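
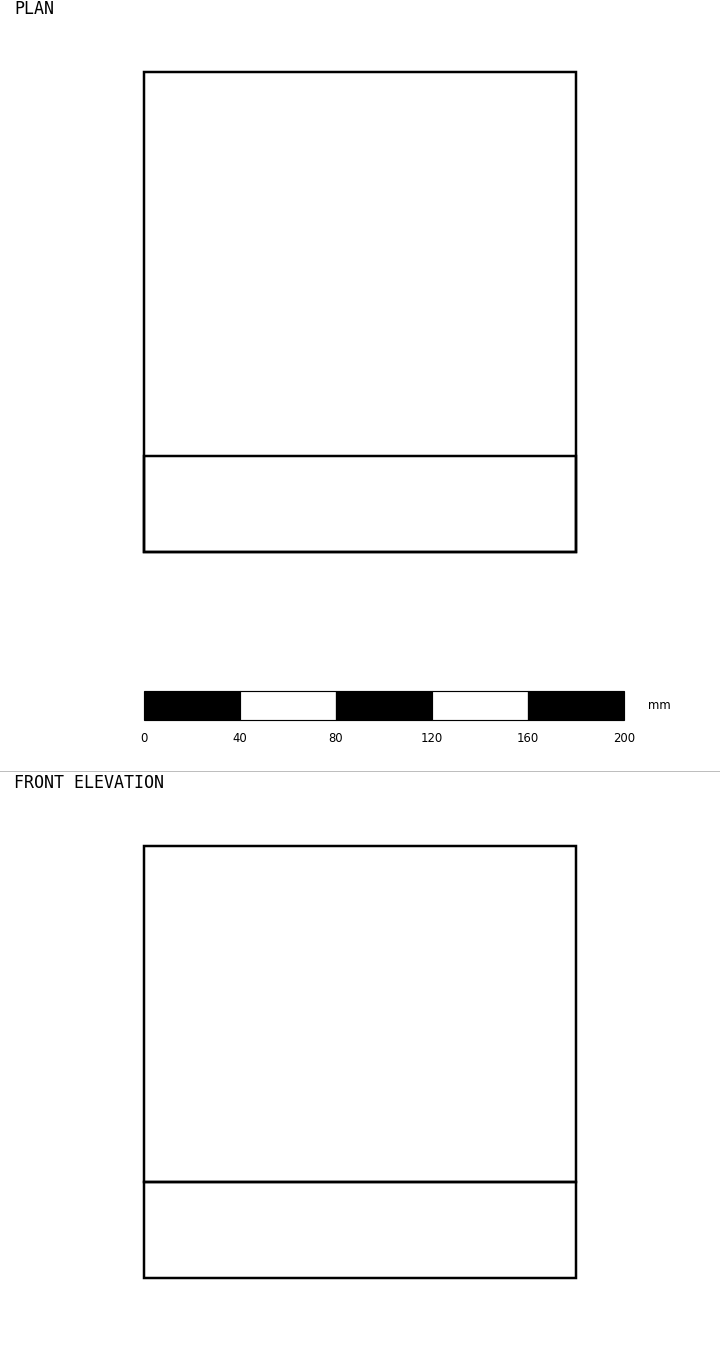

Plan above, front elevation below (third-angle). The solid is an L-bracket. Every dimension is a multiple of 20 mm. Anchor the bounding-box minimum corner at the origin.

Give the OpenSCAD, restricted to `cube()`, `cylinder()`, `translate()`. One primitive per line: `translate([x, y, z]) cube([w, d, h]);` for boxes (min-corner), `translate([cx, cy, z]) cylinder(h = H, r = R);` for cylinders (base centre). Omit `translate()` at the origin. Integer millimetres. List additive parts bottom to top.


cube([180, 200, 40]);
translate([0, 0, 40]) cube([180, 40, 140]);


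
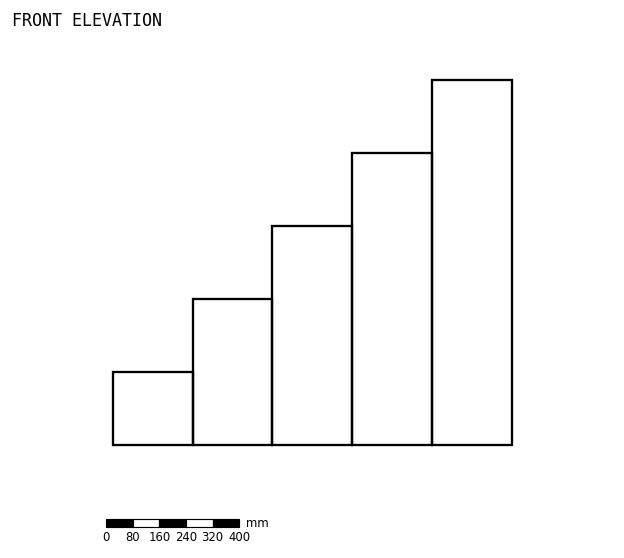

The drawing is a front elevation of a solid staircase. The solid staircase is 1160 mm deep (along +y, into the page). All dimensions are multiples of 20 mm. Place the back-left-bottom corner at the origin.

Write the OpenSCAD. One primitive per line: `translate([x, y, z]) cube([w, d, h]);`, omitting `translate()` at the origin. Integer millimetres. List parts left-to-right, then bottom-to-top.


cube([240, 1160, 220]);
translate([240, 0, 0]) cube([240, 1160, 440]);
translate([480, 0, 0]) cube([240, 1160, 660]);
translate([720, 0, 0]) cube([240, 1160, 880]);
translate([960, 0, 0]) cube([240, 1160, 1100]);


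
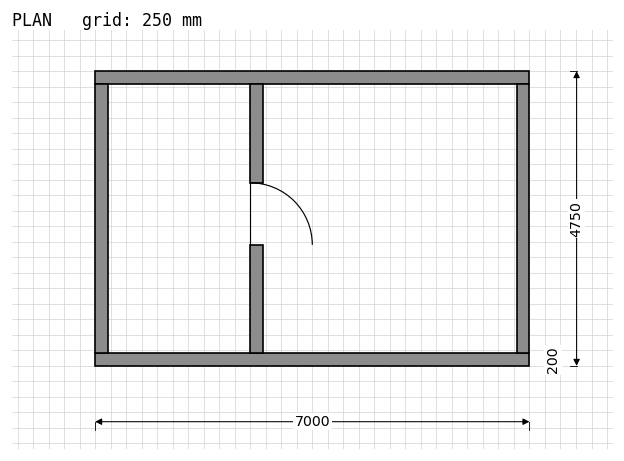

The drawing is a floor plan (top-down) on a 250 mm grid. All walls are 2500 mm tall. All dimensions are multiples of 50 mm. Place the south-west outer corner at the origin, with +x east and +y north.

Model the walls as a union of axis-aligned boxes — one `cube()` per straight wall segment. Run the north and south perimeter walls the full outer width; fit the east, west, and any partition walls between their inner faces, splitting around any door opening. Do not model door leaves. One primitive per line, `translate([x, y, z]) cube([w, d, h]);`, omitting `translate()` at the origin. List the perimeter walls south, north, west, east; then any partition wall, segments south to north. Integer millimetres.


cube([7000, 200, 2500]);
translate([0, 4550, 0]) cube([7000, 200, 2500]);
translate([0, 200, 0]) cube([200, 4350, 2500]);
translate([6800, 200, 0]) cube([200, 4350, 2500]);
translate([2500, 200, 0]) cube([200, 1750, 2500]);
translate([2500, 2950, 0]) cube([200, 1600, 2500]);


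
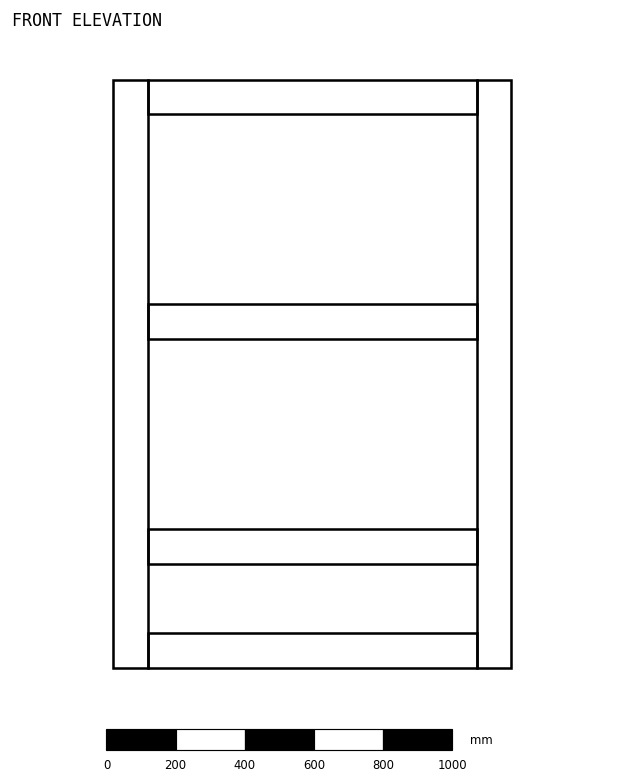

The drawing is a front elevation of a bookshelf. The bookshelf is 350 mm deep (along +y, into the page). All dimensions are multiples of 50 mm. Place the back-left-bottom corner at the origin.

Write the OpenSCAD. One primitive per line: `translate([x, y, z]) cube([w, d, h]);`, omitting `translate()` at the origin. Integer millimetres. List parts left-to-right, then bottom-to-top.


cube([100, 350, 1700]);
translate([100, 0, 0]) cube([950, 350, 100]);
translate([100, 0, 300]) cube([950, 350, 100]);
translate([100, 0, 950]) cube([950, 350, 100]);
translate([100, 0, 1600]) cube([950, 350, 100]);
translate([1050, 0, 0]) cube([100, 350, 1700]);


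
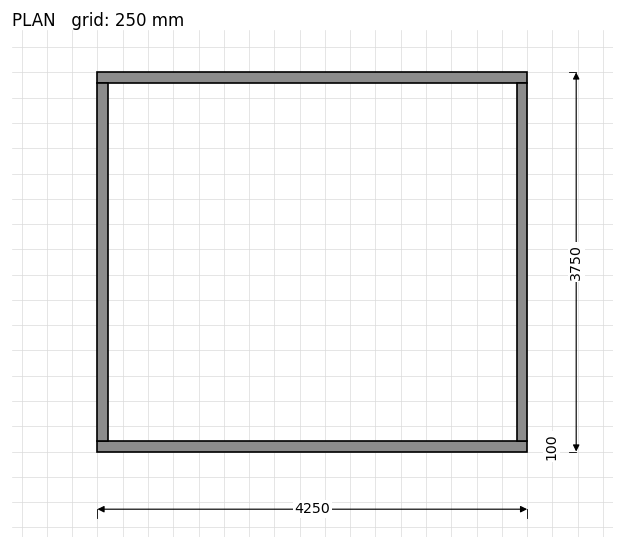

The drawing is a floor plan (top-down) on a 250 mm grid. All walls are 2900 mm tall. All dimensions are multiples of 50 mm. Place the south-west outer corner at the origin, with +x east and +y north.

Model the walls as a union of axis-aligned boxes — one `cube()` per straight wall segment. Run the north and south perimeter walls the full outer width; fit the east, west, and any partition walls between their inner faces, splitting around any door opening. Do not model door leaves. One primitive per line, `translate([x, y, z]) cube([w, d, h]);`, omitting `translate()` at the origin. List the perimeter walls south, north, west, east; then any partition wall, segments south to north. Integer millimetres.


cube([4250, 100, 2900]);
translate([0, 3650, 0]) cube([4250, 100, 2900]);
translate([0, 100, 0]) cube([100, 3550, 2900]);
translate([4150, 100, 0]) cube([100, 3550, 2900]);


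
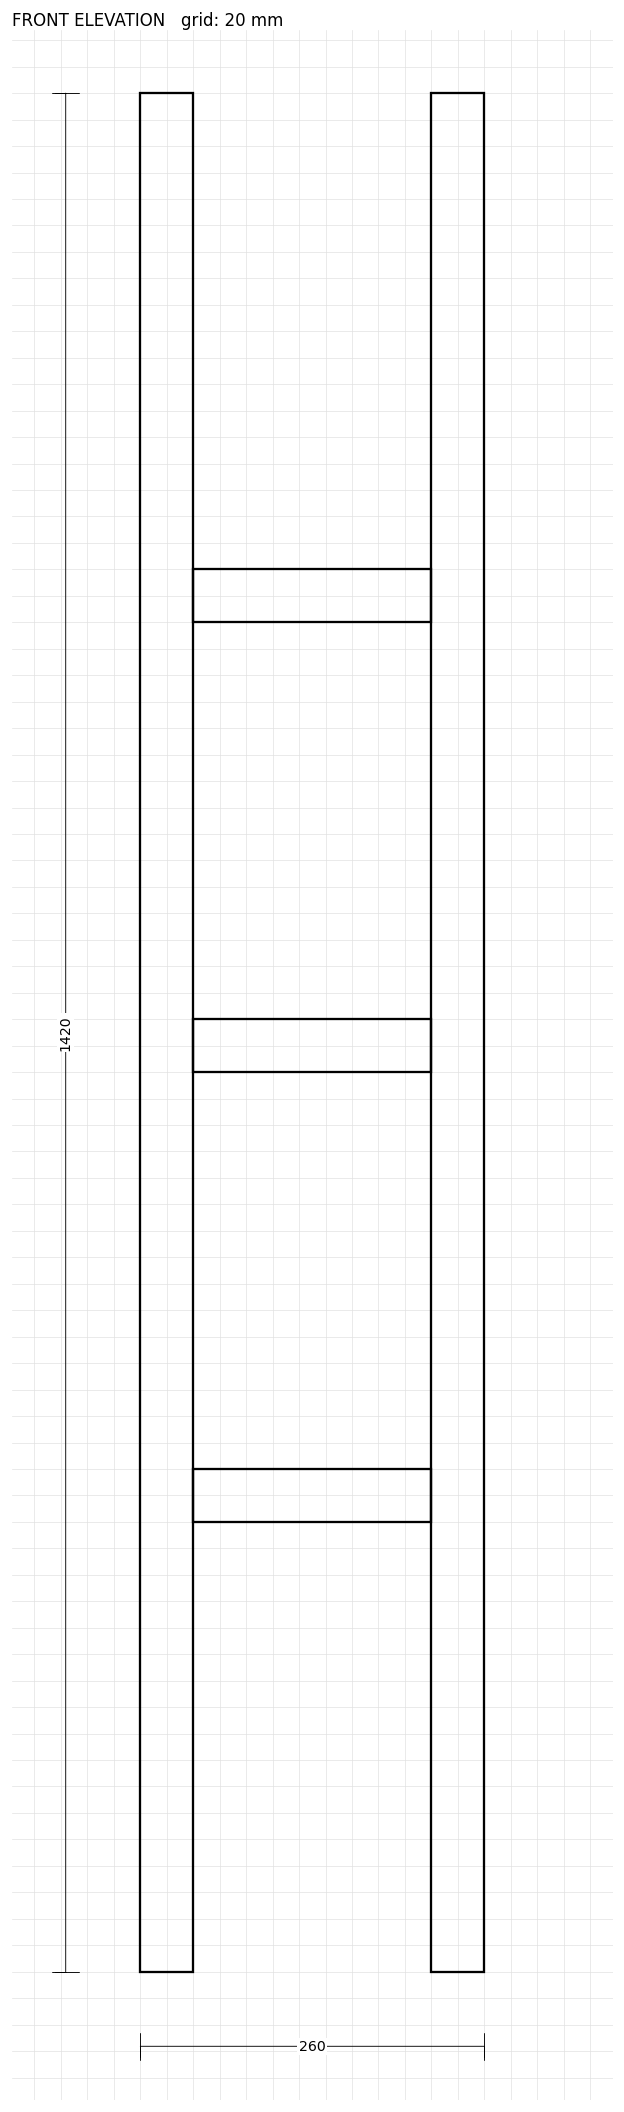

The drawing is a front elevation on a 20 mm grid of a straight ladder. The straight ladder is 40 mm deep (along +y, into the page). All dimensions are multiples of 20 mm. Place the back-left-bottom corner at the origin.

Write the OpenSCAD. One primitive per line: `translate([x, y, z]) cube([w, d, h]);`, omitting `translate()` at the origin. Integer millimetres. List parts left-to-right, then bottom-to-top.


cube([40, 40, 1420]);
translate([40, 0, 340]) cube([180, 40, 40]);
translate([40, 0, 680]) cube([180, 40, 40]);
translate([40, 0, 1020]) cube([180, 40, 40]);
translate([220, 0, 0]) cube([40, 40, 1420]);


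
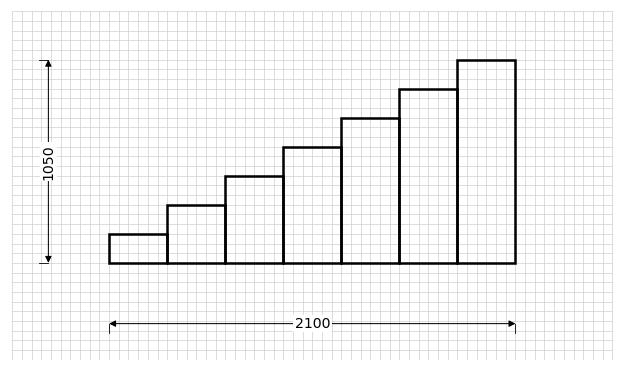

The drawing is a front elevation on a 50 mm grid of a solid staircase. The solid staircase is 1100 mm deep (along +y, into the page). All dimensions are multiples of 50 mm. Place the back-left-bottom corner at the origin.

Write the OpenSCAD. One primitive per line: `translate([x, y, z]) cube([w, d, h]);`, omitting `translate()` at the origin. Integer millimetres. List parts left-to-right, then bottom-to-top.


cube([300, 1100, 150]);
translate([300, 0, 0]) cube([300, 1100, 300]);
translate([600, 0, 0]) cube([300, 1100, 450]);
translate([900, 0, 0]) cube([300, 1100, 600]);
translate([1200, 0, 0]) cube([300, 1100, 750]);
translate([1500, 0, 0]) cube([300, 1100, 900]);
translate([1800, 0, 0]) cube([300, 1100, 1050]);


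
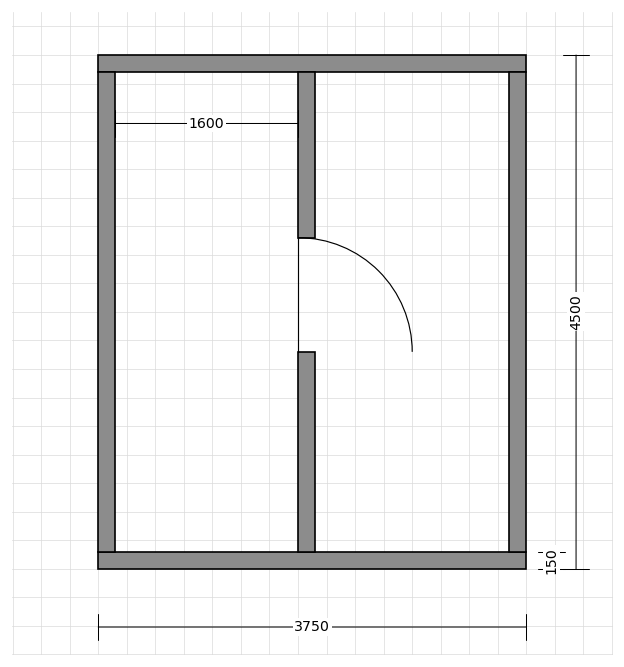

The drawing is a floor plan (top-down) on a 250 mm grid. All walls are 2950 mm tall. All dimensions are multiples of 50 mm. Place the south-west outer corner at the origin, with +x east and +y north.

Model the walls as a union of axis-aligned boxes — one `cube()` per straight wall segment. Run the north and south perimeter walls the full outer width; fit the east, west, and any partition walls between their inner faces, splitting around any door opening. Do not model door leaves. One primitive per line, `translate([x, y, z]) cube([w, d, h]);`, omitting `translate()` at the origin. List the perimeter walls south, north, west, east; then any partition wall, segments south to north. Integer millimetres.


cube([3750, 150, 2950]);
translate([0, 4350, 0]) cube([3750, 150, 2950]);
translate([0, 150, 0]) cube([150, 4200, 2950]);
translate([3600, 150, 0]) cube([150, 4200, 2950]);
translate([1750, 150, 0]) cube([150, 1750, 2950]);
translate([1750, 2900, 0]) cube([150, 1450, 2950]);


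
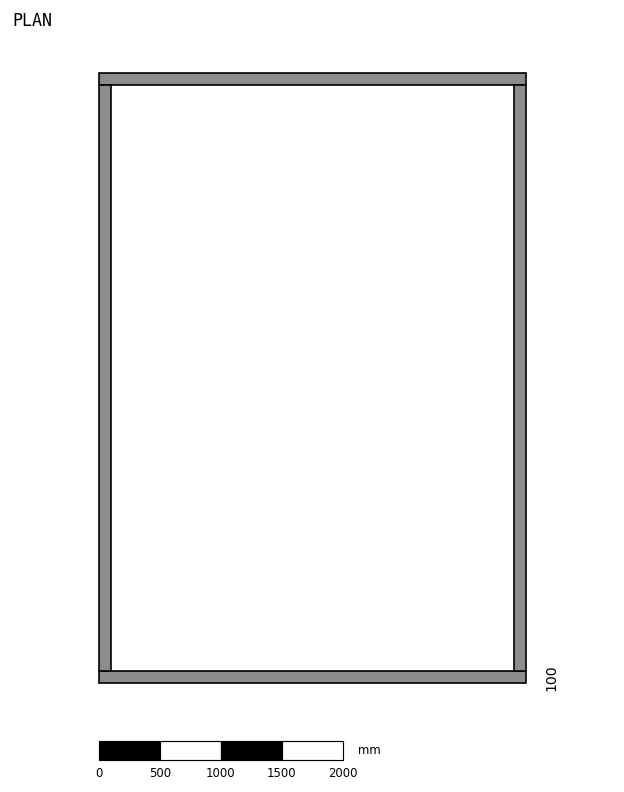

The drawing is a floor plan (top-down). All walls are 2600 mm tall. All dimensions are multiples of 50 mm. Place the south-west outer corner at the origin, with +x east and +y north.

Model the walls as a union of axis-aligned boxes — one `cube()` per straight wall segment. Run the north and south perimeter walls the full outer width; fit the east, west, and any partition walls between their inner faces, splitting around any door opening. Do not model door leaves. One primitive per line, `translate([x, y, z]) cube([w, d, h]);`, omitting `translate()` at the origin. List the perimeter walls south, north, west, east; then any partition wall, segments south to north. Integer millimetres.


cube([3500, 100, 2600]);
translate([0, 4900, 0]) cube([3500, 100, 2600]);
translate([0, 100, 0]) cube([100, 4800, 2600]);
translate([3400, 100, 0]) cube([100, 4800, 2600]);


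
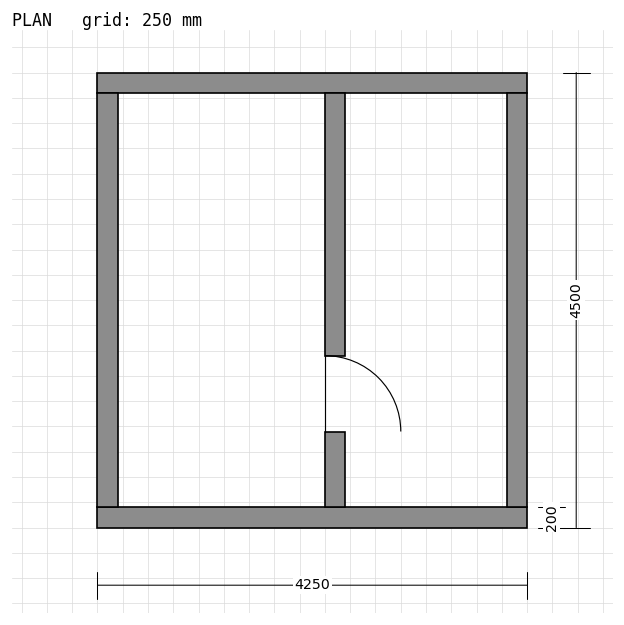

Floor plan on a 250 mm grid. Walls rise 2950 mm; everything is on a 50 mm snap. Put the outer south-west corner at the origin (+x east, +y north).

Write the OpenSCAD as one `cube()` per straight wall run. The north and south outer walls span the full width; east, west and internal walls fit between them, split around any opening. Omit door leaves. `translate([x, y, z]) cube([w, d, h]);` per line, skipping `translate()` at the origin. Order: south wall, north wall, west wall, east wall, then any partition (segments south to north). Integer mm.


cube([4250, 200, 2950]);
translate([0, 4300, 0]) cube([4250, 200, 2950]);
translate([0, 200, 0]) cube([200, 4100, 2950]);
translate([4050, 200, 0]) cube([200, 4100, 2950]);
translate([2250, 200, 0]) cube([200, 750, 2950]);
translate([2250, 1700, 0]) cube([200, 2600, 2950]);


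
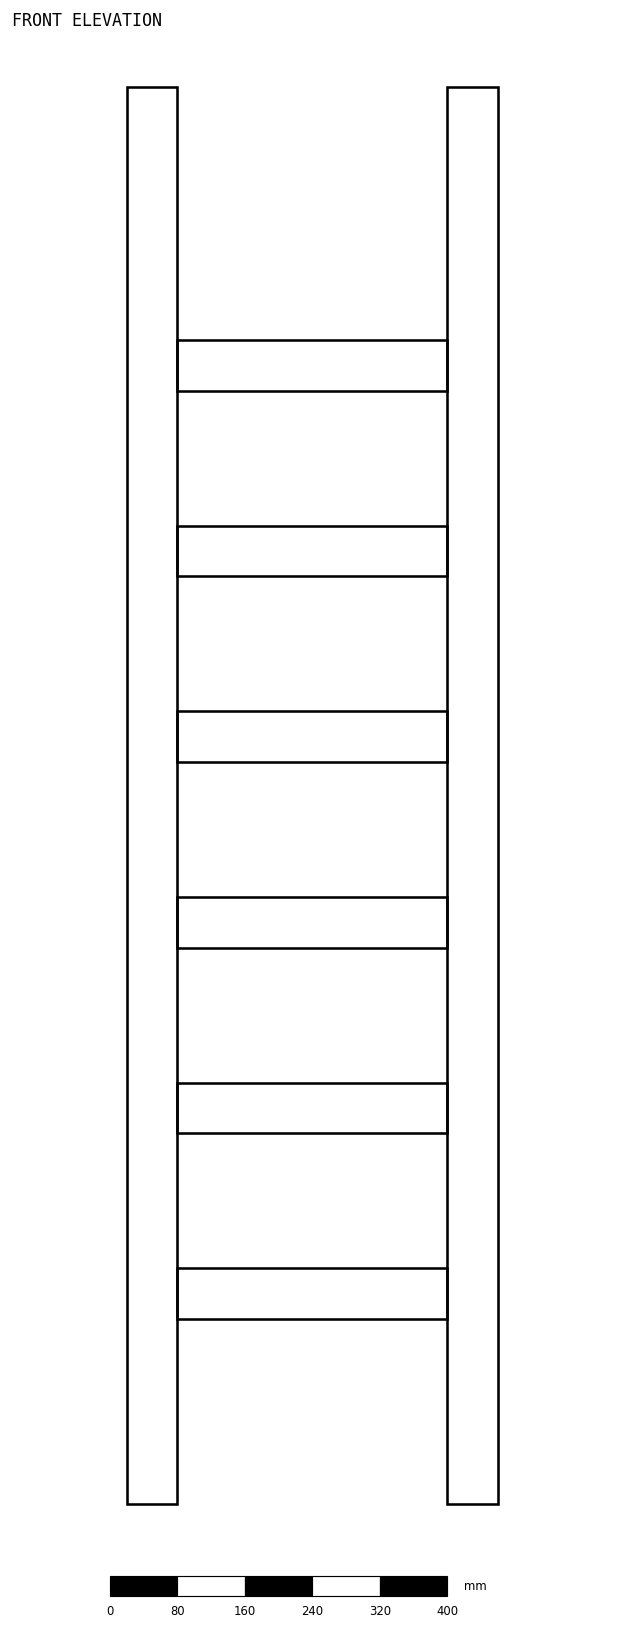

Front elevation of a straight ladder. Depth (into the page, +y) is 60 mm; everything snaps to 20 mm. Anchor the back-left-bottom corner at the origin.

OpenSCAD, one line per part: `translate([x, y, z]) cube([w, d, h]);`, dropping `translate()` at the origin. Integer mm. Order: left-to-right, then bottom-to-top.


cube([60, 60, 1680]);
translate([60, 0, 220]) cube([320, 60, 60]);
translate([60, 0, 440]) cube([320, 60, 60]);
translate([60, 0, 660]) cube([320, 60, 60]);
translate([60, 0, 880]) cube([320, 60, 60]);
translate([60, 0, 1100]) cube([320, 60, 60]);
translate([60, 0, 1320]) cube([320, 60, 60]);
translate([380, 0, 0]) cube([60, 60, 1680]);


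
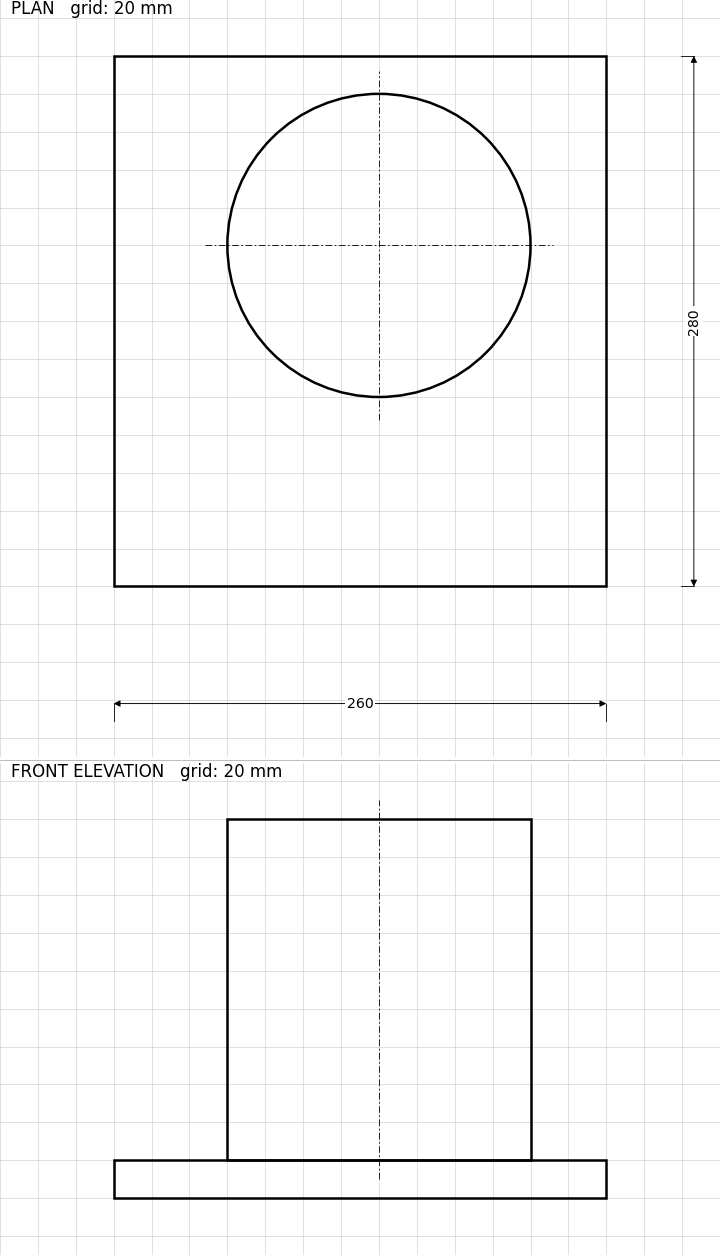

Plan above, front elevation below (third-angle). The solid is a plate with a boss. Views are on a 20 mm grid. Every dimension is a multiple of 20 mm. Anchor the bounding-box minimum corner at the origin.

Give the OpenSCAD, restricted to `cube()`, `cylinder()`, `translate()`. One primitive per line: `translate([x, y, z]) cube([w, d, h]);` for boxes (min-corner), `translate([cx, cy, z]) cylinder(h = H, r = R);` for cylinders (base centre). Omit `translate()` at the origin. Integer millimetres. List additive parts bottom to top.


cube([260, 280, 20]);
translate([140, 180, 20]) cylinder(h = 180, r = 80);


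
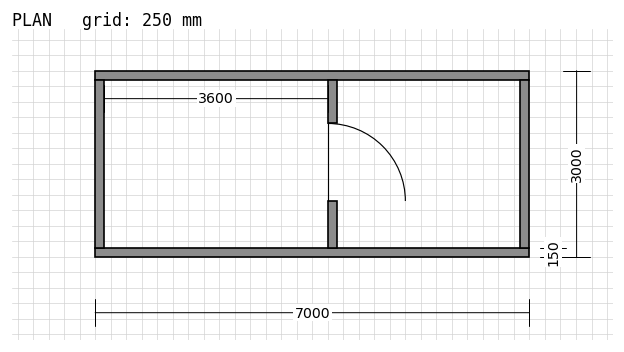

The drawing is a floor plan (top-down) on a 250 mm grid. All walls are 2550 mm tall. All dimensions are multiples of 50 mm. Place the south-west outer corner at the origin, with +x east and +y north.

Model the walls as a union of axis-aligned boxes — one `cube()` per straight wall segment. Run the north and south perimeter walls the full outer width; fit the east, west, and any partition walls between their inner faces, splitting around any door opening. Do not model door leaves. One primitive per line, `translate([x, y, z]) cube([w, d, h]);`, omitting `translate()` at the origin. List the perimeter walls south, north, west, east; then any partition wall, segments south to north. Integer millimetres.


cube([7000, 150, 2550]);
translate([0, 2850, 0]) cube([7000, 150, 2550]);
translate([0, 150, 0]) cube([150, 2700, 2550]);
translate([6850, 150, 0]) cube([150, 2700, 2550]);
translate([3750, 150, 0]) cube([150, 750, 2550]);
translate([3750, 2150, 0]) cube([150, 700, 2550]);


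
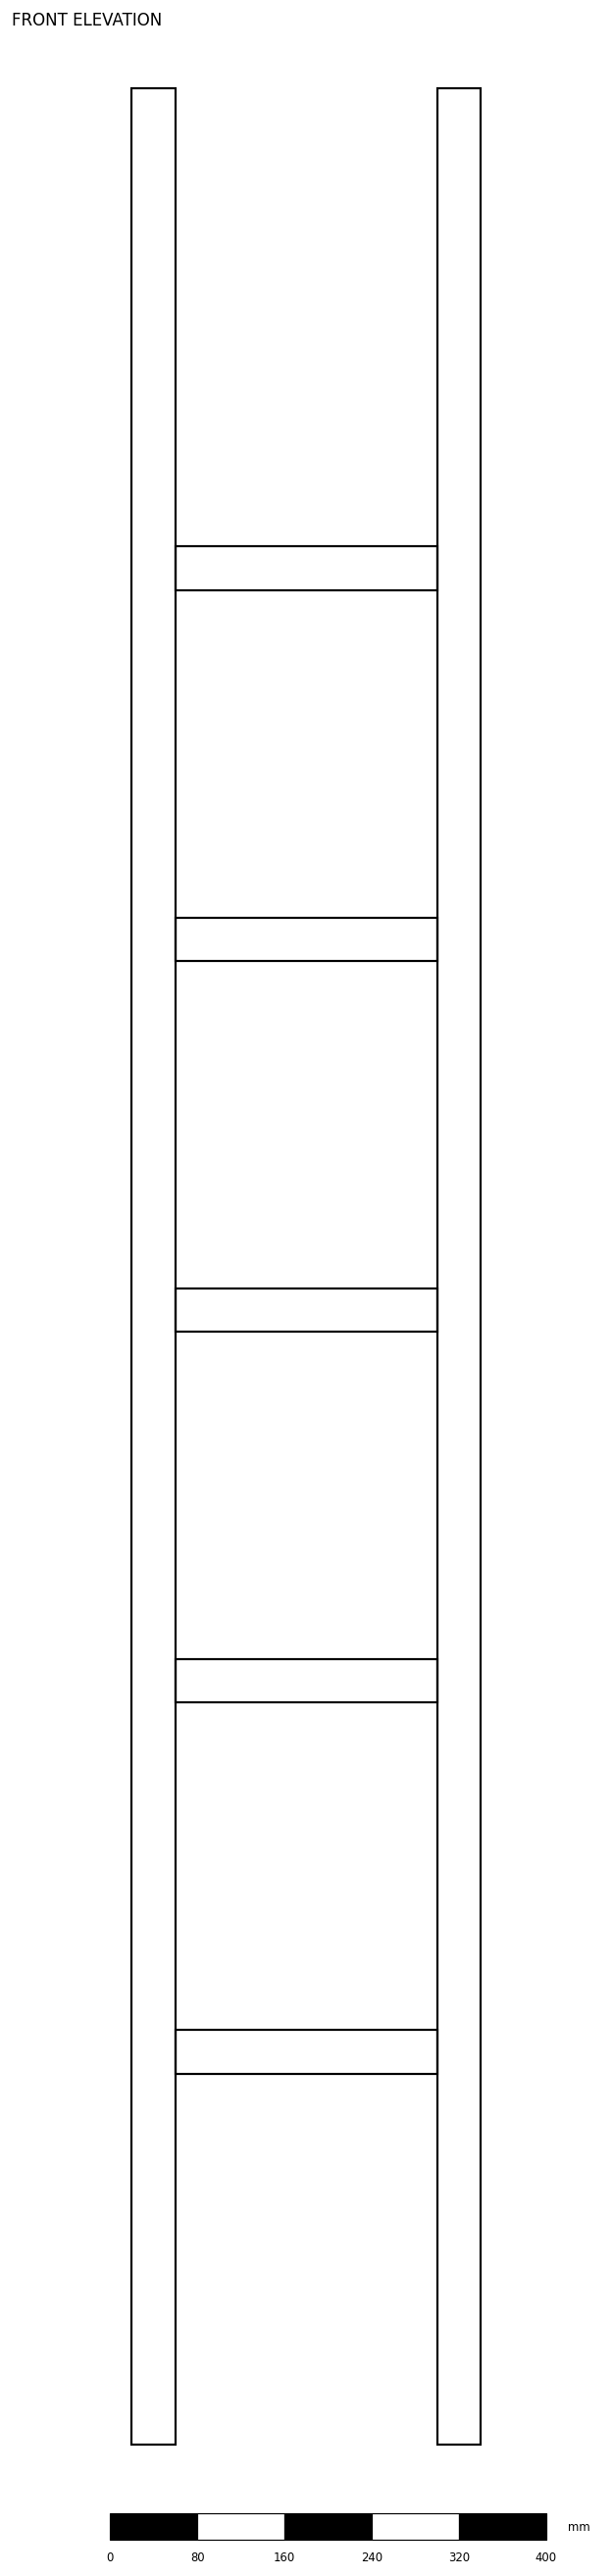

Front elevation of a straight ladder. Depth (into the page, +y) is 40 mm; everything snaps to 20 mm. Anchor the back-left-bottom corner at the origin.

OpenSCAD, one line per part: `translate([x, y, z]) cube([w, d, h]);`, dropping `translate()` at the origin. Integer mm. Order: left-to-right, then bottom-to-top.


cube([40, 40, 2160]);
translate([40, 0, 340]) cube([240, 40, 40]);
translate([40, 0, 680]) cube([240, 40, 40]);
translate([40, 0, 1020]) cube([240, 40, 40]);
translate([40, 0, 1360]) cube([240, 40, 40]);
translate([40, 0, 1700]) cube([240, 40, 40]);
translate([280, 0, 0]) cube([40, 40, 2160]);


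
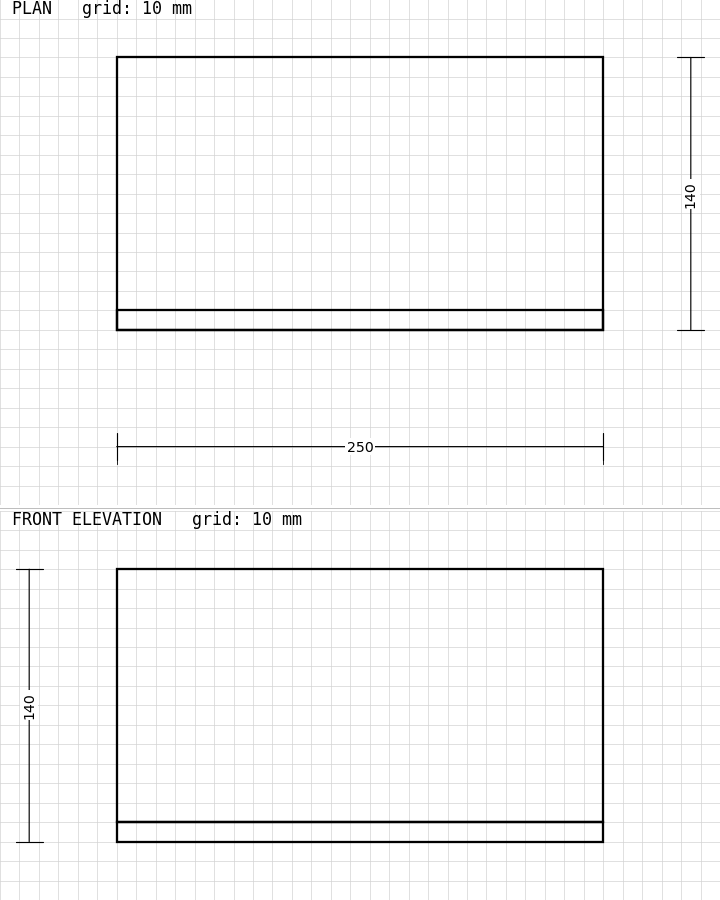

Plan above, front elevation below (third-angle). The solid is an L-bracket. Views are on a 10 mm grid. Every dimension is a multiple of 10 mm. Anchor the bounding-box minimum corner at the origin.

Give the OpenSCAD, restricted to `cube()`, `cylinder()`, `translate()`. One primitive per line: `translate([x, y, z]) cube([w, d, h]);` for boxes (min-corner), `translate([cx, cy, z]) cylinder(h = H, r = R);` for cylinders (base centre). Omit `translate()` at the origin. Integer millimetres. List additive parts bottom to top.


cube([250, 140, 10]);
translate([0, 0, 10]) cube([250, 10, 130]);


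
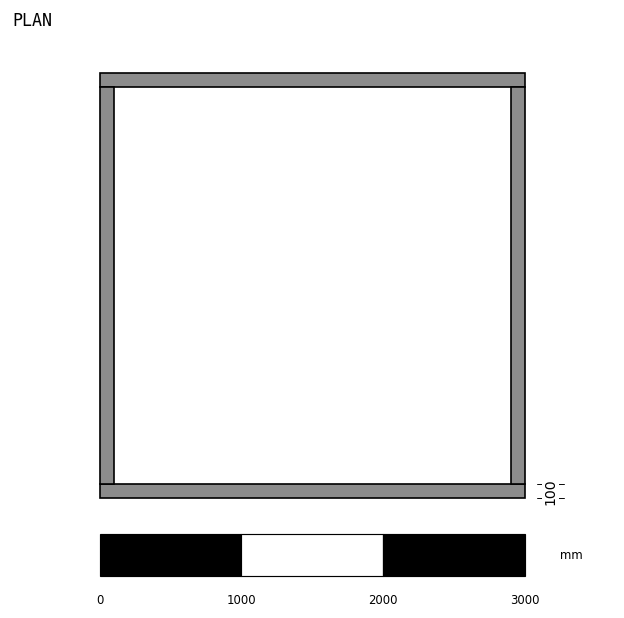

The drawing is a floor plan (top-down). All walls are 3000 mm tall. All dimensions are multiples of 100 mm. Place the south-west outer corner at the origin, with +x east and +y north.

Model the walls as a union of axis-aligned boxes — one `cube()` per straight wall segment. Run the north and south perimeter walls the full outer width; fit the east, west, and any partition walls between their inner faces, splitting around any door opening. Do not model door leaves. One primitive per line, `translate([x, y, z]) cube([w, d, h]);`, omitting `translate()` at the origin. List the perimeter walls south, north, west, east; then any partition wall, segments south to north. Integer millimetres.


cube([3000, 100, 3000]);
translate([0, 2900, 0]) cube([3000, 100, 3000]);
translate([0, 100, 0]) cube([100, 2800, 3000]);
translate([2900, 100, 0]) cube([100, 2800, 3000]);


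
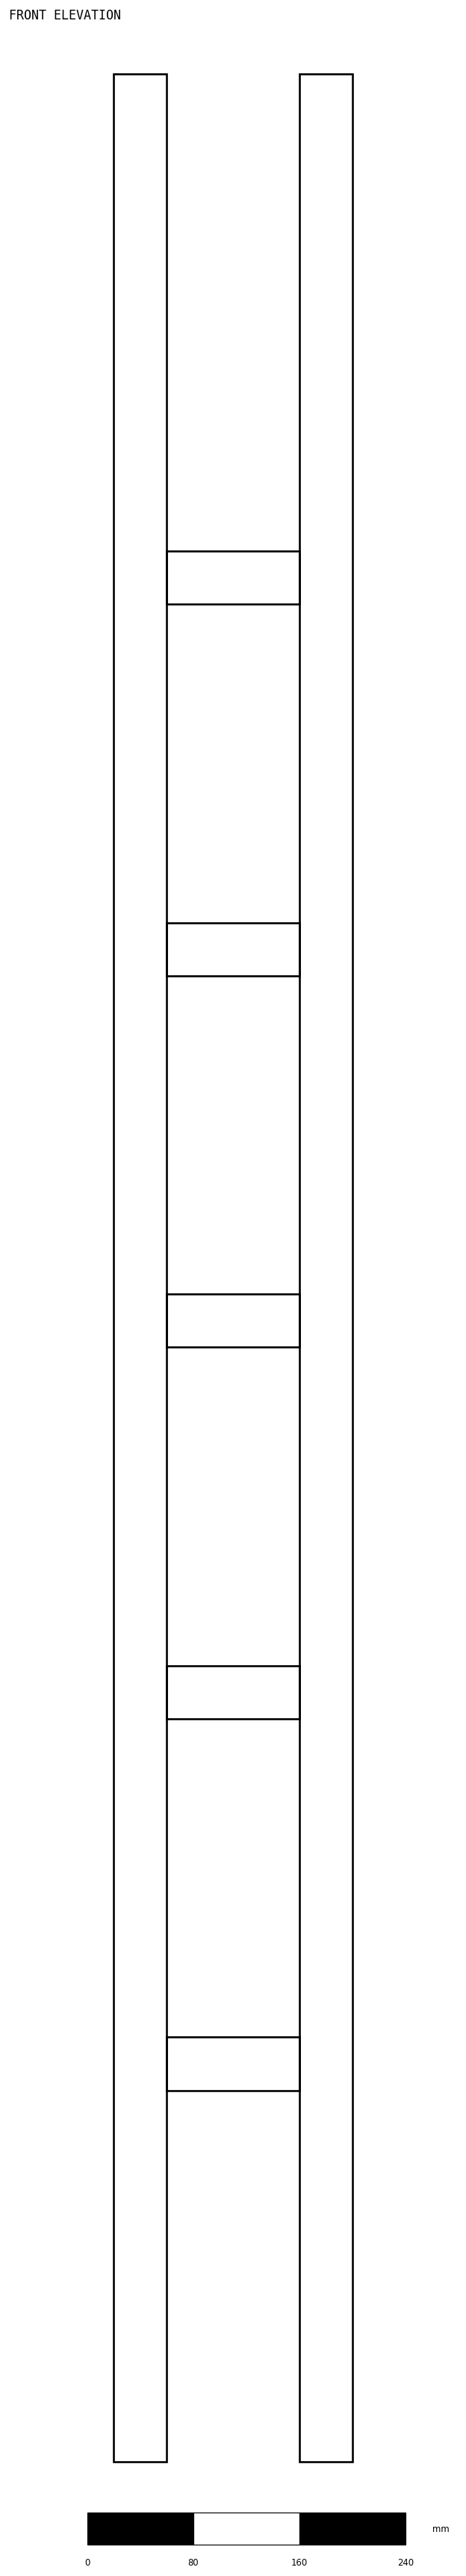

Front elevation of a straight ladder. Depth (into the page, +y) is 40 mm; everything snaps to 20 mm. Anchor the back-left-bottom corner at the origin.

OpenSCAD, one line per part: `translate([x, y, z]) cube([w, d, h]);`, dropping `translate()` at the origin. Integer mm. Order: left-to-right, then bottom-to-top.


cube([40, 40, 1800]);
translate([40, 0, 280]) cube([100, 40, 40]);
translate([40, 0, 560]) cube([100, 40, 40]);
translate([40, 0, 840]) cube([100, 40, 40]);
translate([40, 0, 1120]) cube([100, 40, 40]);
translate([40, 0, 1400]) cube([100, 40, 40]);
translate([140, 0, 0]) cube([40, 40, 1800]);


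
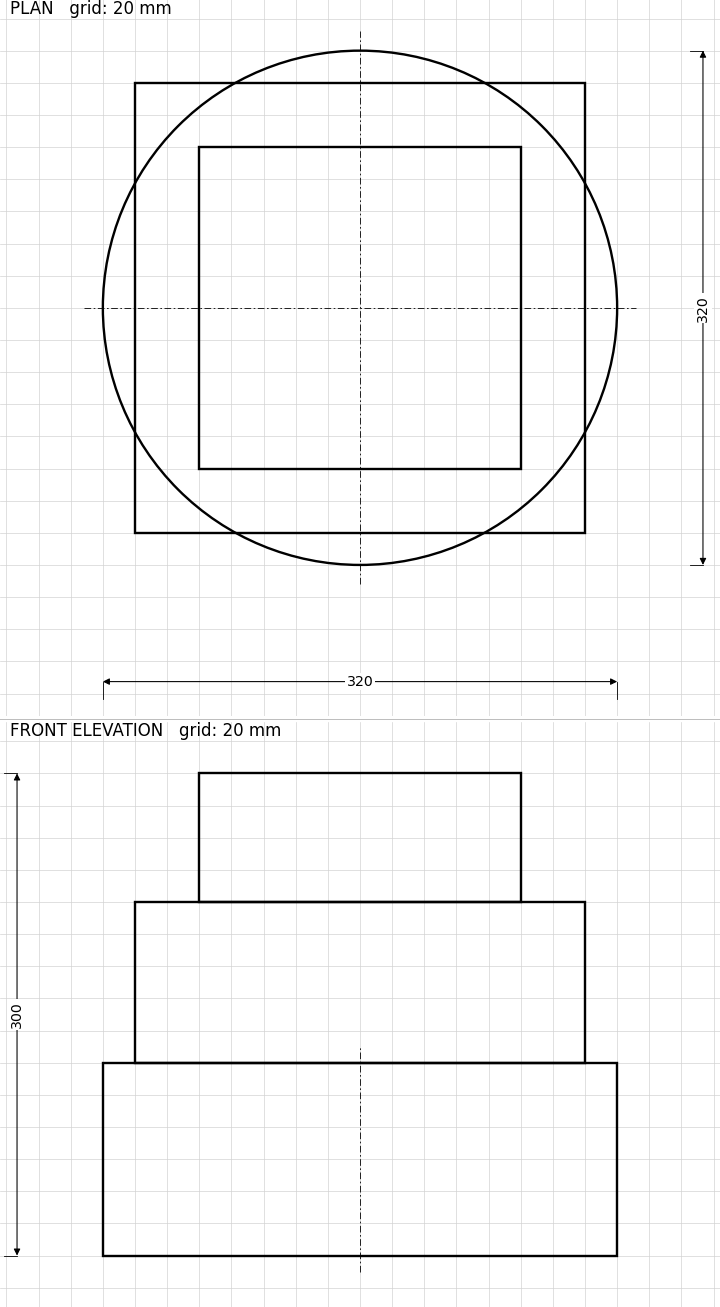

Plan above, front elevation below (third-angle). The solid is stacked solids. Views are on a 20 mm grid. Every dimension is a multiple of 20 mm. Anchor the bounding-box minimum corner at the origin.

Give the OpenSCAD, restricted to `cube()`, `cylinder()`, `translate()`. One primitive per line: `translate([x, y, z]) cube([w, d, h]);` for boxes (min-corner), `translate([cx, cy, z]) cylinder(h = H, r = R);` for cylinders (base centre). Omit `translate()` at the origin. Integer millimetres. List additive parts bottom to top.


translate([160, 160, 0]) cylinder(h = 120, r = 160);
translate([20, 20, 120]) cube([280, 280, 100]);
translate([60, 60, 220]) cube([200, 200, 80]);


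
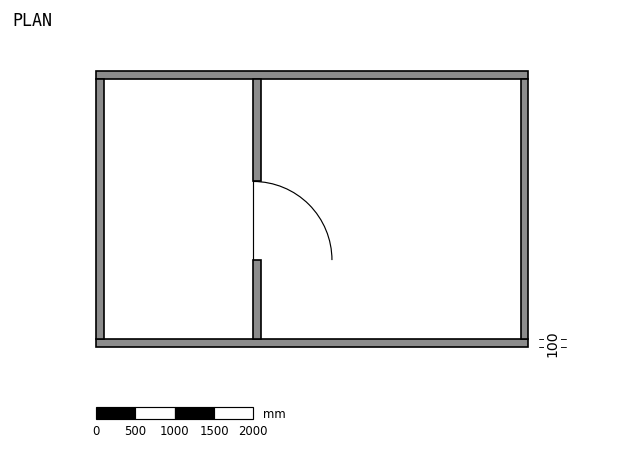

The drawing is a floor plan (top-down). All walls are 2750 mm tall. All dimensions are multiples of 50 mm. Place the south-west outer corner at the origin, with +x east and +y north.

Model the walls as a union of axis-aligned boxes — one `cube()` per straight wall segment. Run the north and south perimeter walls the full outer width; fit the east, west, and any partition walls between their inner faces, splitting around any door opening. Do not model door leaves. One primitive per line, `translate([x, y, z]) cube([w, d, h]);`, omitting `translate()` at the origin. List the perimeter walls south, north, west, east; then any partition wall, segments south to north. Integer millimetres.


cube([5500, 100, 2750]);
translate([0, 3400, 0]) cube([5500, 100, 2750]);
translate([0, 100, 0]) cube([100, 3300, 2750]);
translate([5400, 100, 0]) cube([100, 3300, 2750]);
translate([2000, 100, 0]) cube([100, 1000, 2750]);
translate([2000, 2100, 0]) cube([100, 1300, 2750]);


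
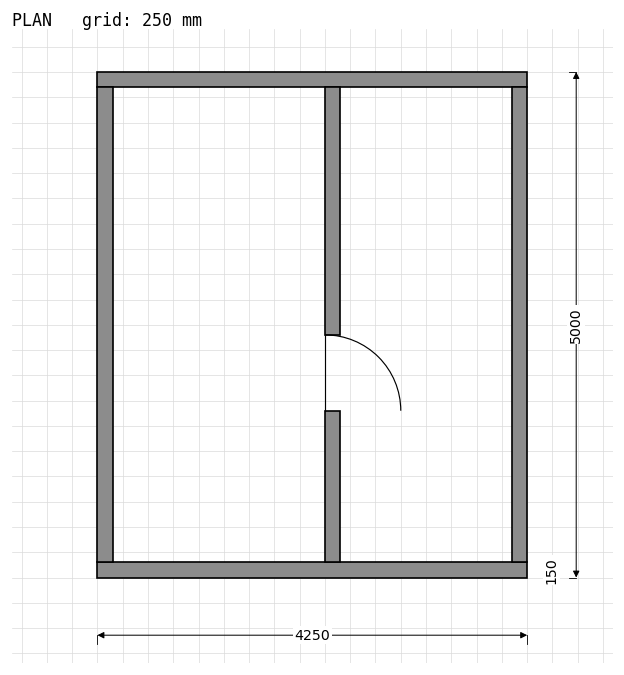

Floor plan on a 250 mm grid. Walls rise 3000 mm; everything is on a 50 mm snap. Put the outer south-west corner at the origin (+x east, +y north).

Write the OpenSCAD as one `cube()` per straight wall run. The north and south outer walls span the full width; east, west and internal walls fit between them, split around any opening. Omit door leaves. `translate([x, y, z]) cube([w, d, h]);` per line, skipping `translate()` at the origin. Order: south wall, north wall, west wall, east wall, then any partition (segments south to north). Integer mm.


cube([4250, 150, 3000]);
translate([0, 4850, 0]) cube([4250, 150, 3000]);
translate([0, 150, 0]) cube([150, 4700, 3000]);
translate([4100, 150, 0]) cube([150, 4700, 3000]);
translate([2250, 150, 0]) cube([150, 1500, 3000]);
translate([2250, 2400, 0]) cube([150, 2450, 3000]);


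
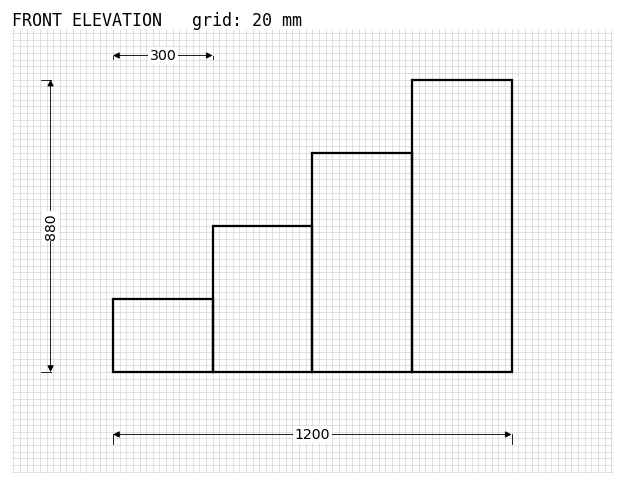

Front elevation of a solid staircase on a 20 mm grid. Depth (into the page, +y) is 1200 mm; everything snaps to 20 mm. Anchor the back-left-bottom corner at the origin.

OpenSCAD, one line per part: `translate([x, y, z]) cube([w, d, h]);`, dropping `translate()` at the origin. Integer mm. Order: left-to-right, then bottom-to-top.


cube([300, 1200, 220]);
translate([300, 0, 0]) cube([300, 1200, 440]);
translate([600, 0, 0]) cube([300, 1200, 660]);
translate([900, 0, 0]) cube([300, 1200, 880]);


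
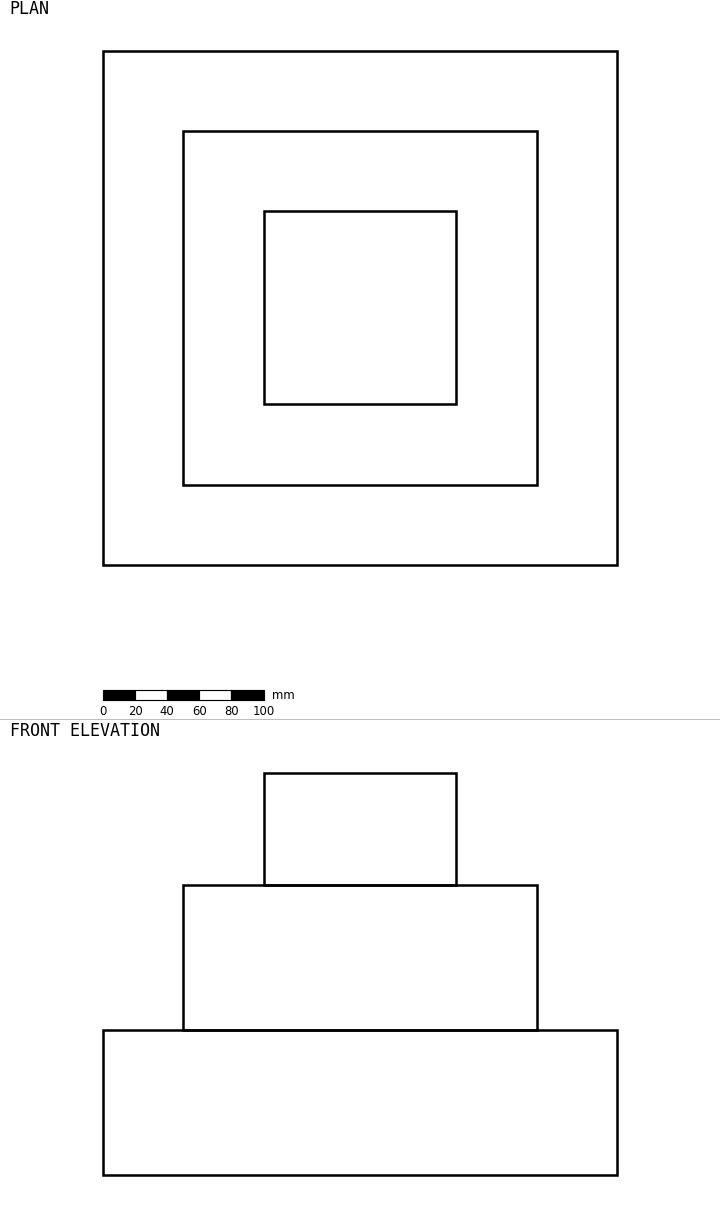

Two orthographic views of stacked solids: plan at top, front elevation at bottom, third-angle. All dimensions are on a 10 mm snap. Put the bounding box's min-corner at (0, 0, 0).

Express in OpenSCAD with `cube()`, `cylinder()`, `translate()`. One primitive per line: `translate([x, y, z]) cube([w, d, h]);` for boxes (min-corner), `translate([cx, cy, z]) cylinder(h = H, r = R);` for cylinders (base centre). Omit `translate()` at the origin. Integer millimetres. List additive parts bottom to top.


cube([320, 320, 90]);
translate([50, 50, 90]) cube([220, 220, 90]);
translate([100, 100, 180]) cube([120, 120, 70]);


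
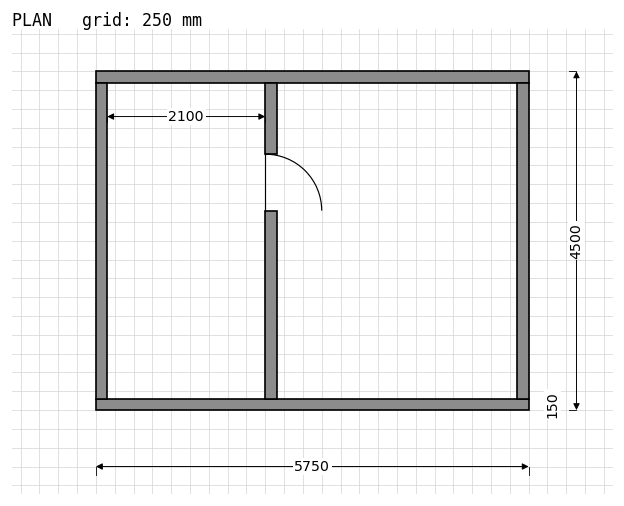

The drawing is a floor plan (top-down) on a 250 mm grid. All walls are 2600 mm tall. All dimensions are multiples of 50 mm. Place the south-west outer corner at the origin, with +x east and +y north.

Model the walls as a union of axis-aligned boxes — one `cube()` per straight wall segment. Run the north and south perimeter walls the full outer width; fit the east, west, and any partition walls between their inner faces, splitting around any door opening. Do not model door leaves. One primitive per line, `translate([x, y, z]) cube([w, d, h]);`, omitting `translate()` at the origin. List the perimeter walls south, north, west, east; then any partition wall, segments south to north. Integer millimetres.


cube([5750, 150, 2600]);
translate([0, 4350, 0]) cube([5750, 150, 2600]);
translate([0, 150, 0]) cube([150, 4200, 2600]);
translate([5600, 150, 0]) cube([150, 4200, 2600]);
translate([2250, 150, 0]) cube([150, 2500, 2600]);
translate([2250, 3400, 0]) cube([150, 950, 2600]);


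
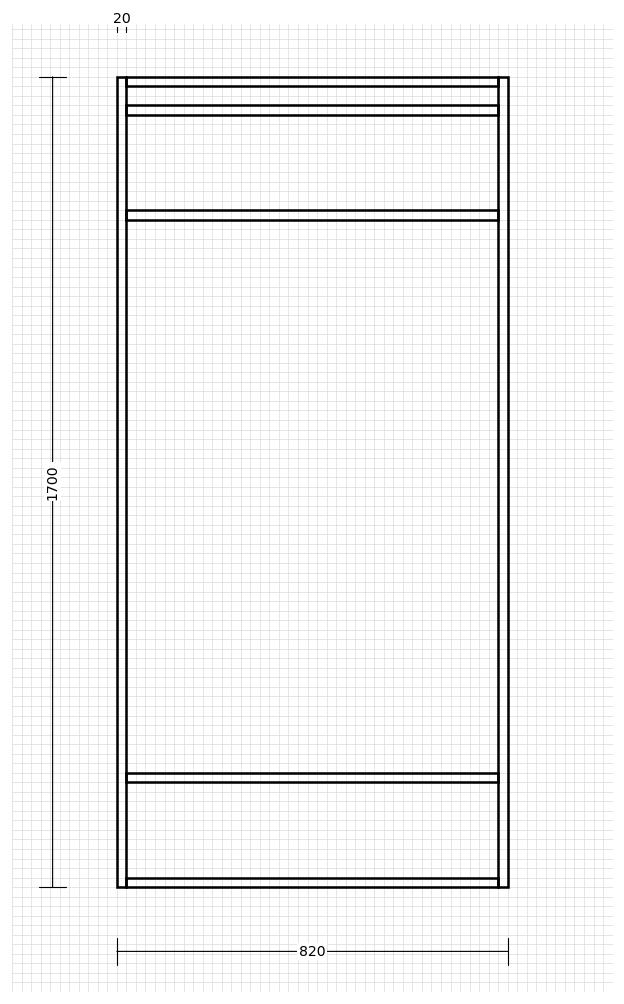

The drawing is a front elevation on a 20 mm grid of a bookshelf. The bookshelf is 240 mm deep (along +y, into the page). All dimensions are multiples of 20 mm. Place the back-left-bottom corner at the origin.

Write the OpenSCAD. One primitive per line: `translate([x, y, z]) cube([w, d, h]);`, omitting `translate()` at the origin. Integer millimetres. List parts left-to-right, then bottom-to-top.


cube([20, 240, 1700]);
translate([20, 0, 0]) cube([780, 240, 20]);
translate([20, 0, 220]) cube([780, 240, 20]);
translate([20, 0, 1400]) cube([780, 240, 20]);
translate([20, 0, 1620]) cube([780, 240, 20]);
translate([20, 0, 1680]) cube([780, 240, 20]);
translate([800, 0, 0]) cube([20, 240, 1700]);


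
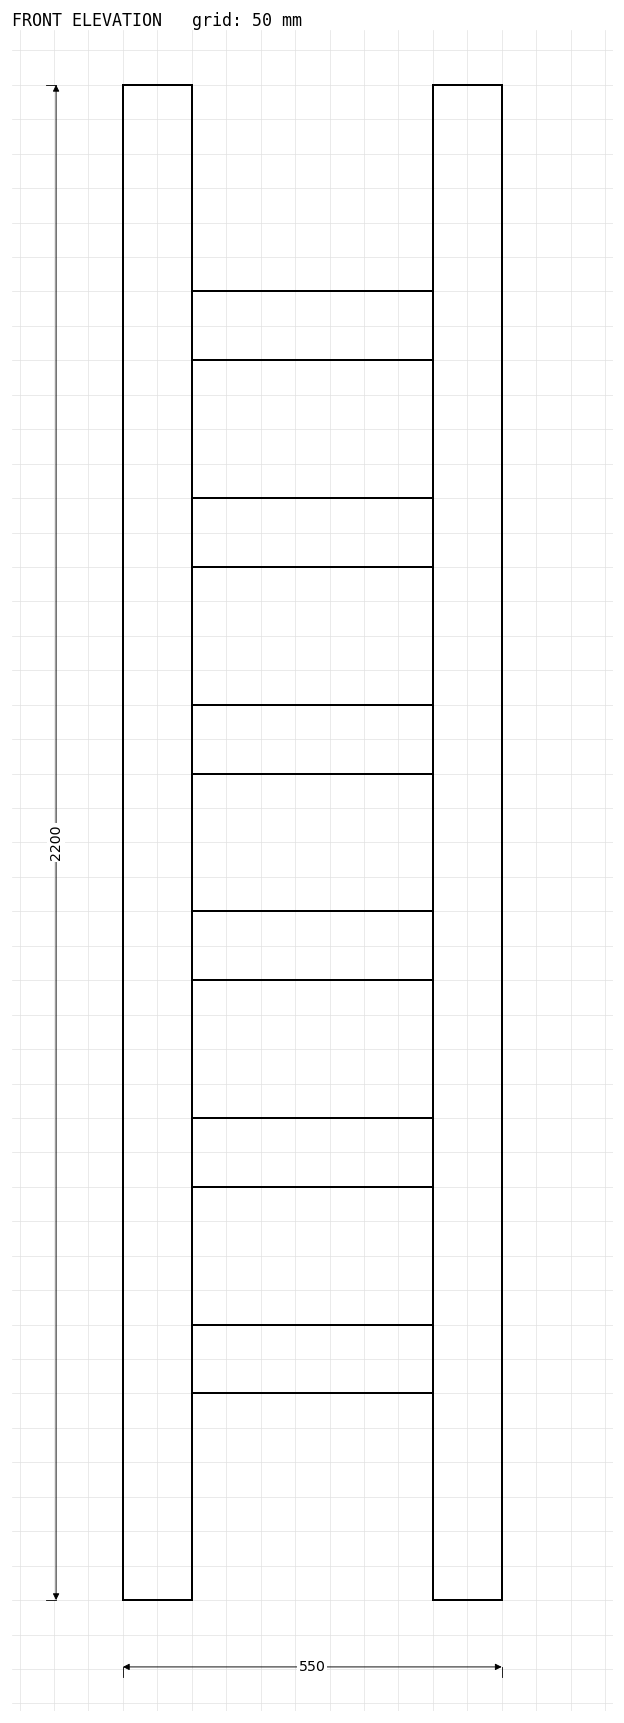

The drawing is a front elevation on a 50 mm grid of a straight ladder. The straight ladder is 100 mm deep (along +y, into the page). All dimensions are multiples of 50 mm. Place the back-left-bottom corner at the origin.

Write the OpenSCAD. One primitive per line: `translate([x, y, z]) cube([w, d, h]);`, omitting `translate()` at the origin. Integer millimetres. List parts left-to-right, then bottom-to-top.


cube([100, 100, 2200]);
translate([100, 0, 300]) cube([350, 100, 100]);
translate([100, 0, 600]) cube([350, 100, 100]);
translate([100, 0, 900]) cube([350, 100, 100]);
translate([100, 0, 1200]) cube([350, 100, 100]);
translate([100, 0, 1500]) cube([350, 100, 100]);
translate([100, 0, 1800]) cube([350, 100, 100]);
translate([450, 0, 0]) cube([100, 100, 2200]);


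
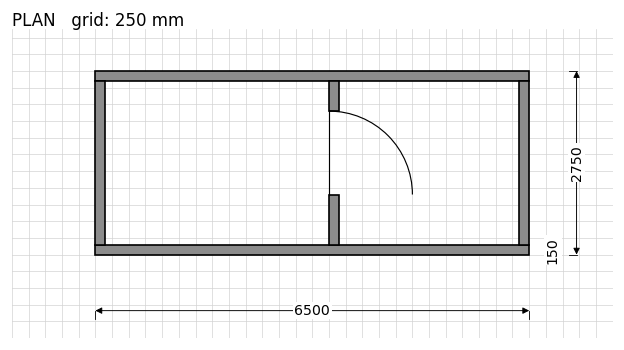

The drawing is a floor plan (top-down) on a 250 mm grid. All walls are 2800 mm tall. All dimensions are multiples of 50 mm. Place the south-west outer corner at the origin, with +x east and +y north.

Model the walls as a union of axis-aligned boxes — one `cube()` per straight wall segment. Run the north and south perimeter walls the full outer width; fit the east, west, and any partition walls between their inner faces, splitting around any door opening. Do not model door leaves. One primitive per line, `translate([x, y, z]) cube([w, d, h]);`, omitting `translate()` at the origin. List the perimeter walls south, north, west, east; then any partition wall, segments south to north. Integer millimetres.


cube([6500, 150, 2800]);
translate([0, 2600, 0]) cube([6500, 150, 2800]);
translate([0, 150, 0]) cube([150, 2450, 2800]);
translate([6350, 150, 0]) cube([150, 2450, 2800]);
translate([3500, 150, 0]) cube([150, 750, 2800]);
translate([3500, 2150, 0]) cube([150, 450, 2800]);


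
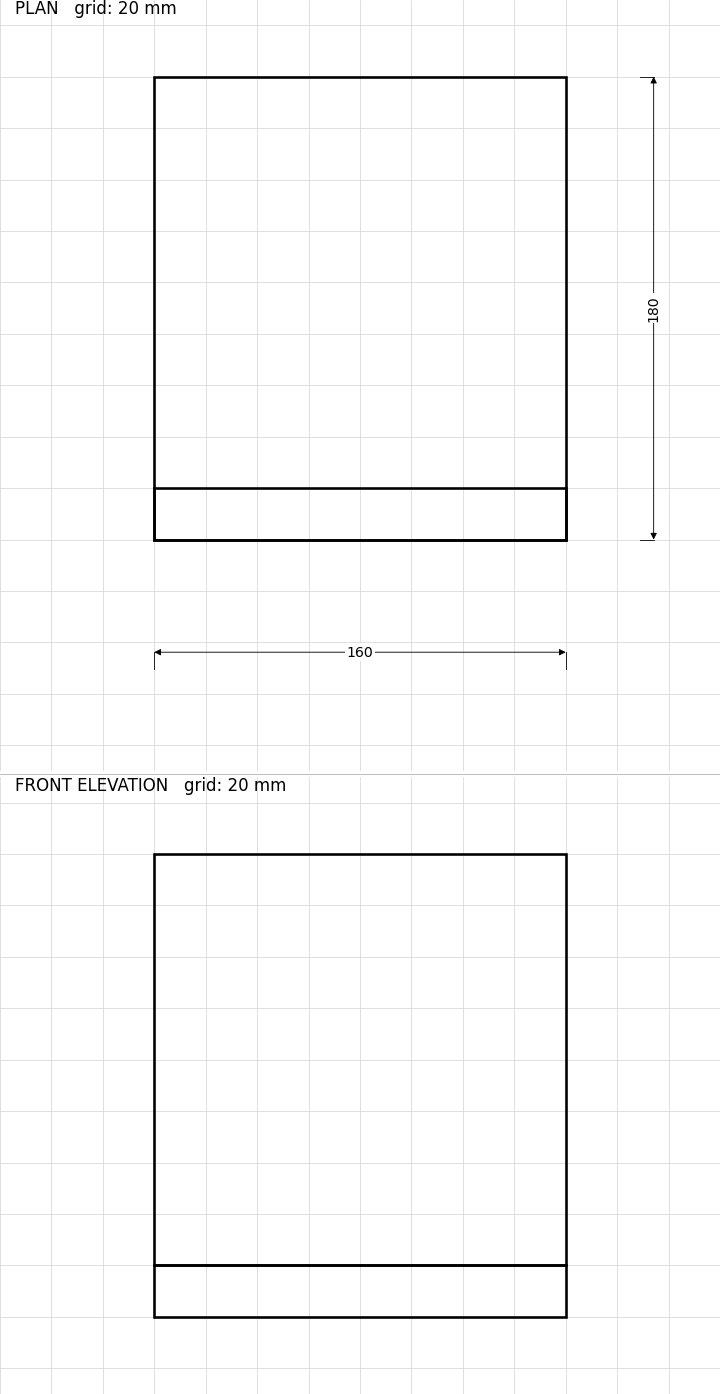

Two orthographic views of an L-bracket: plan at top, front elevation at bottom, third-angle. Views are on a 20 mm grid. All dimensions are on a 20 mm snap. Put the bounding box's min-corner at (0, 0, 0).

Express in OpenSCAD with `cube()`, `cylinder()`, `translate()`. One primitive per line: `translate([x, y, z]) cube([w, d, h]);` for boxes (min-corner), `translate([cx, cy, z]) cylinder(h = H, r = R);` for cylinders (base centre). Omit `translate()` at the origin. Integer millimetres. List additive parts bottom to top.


cube([160, 180, 20]);
translate([0, 0, 20]) cube([160, 20, 160]);


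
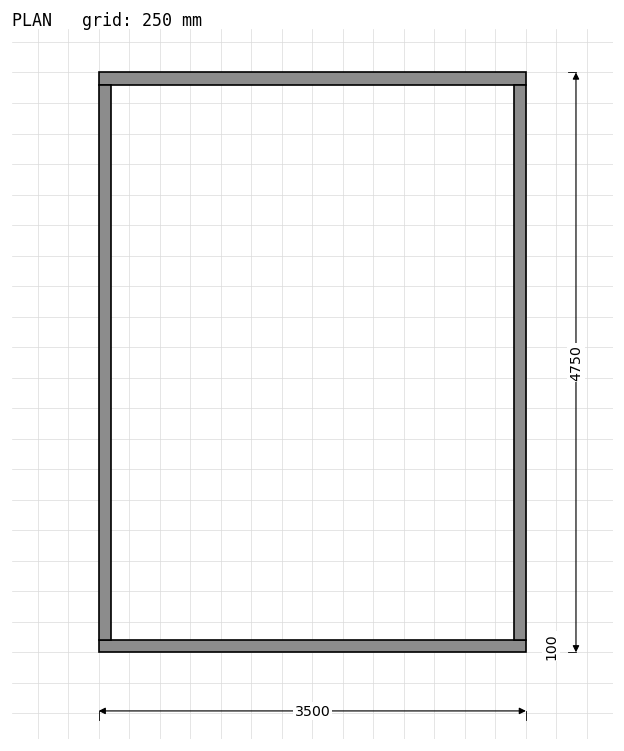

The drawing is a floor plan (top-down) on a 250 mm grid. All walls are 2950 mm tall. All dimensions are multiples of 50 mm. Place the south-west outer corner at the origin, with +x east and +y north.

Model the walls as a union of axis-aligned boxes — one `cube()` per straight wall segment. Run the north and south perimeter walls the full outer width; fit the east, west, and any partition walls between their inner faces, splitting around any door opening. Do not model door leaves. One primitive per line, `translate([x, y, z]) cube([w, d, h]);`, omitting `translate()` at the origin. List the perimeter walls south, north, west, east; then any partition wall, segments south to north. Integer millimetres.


cube([3500, 100, 2950]);
translate([0, 4650, 0]) cube([3500, 100, 2950]);
translate([0, 100, 0]) cube([100, 4550, 2950]);
translate([3400, 100, 0]) cube([100, 4550, 2950]);


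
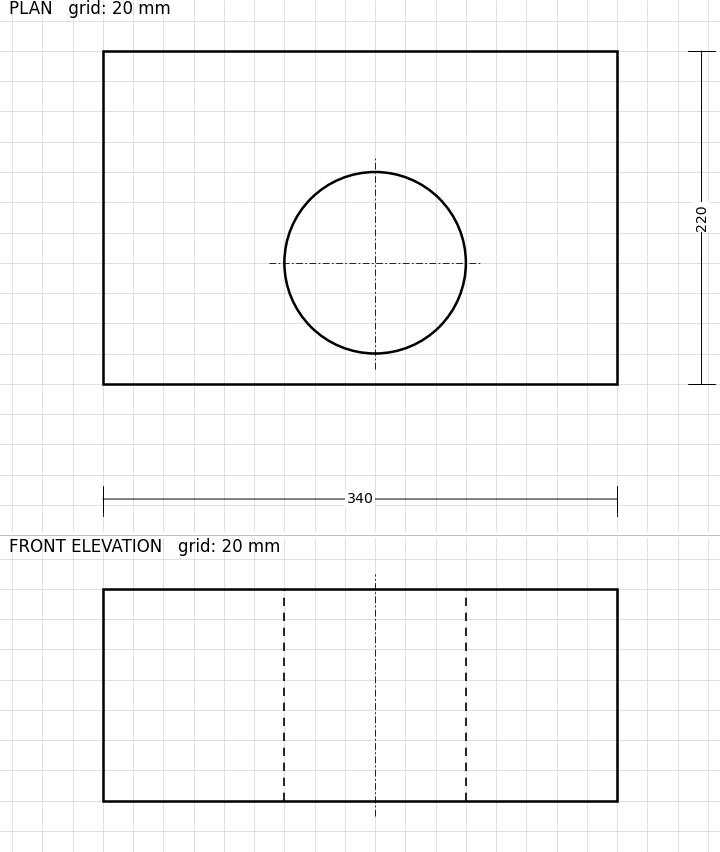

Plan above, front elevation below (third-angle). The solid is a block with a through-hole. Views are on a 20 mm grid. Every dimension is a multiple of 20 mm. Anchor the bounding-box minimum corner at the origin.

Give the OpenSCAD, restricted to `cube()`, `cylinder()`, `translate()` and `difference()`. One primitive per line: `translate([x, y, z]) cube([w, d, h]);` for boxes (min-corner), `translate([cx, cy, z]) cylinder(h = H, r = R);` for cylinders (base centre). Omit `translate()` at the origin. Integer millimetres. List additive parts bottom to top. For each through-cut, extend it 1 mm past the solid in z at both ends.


difference() {
  cube([340, 220, 140]);
  translate([180, 80, -1]) cylinder(h = 142, r = 60);
}


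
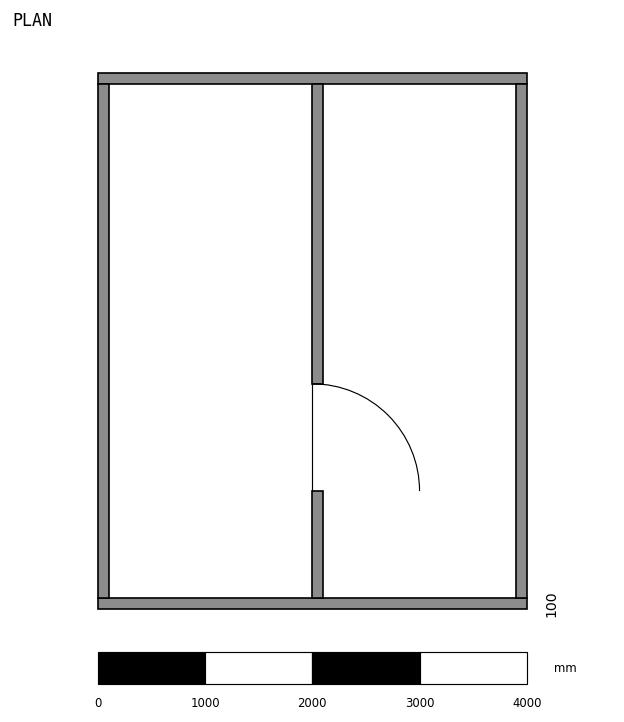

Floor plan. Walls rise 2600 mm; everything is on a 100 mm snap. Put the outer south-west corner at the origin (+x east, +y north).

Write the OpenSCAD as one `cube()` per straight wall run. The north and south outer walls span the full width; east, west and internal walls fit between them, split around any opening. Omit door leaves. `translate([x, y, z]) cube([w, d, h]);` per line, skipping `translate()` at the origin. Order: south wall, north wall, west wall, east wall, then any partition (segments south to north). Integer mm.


cube([4000, 100, 2600]);
translate([0, 4900, 0]) cube([4000, 100, 2600]);
translate([0, 100, 0]) cube([100, 4800, 2600]);
translate([3900, 100, 0]) cube([100, 4800, 2600]);
translate([2000, 100, 0]) cube([100, 1000, 2600]);
translate([2000, 2100, 0]) cube([100, 2800, 2600]);


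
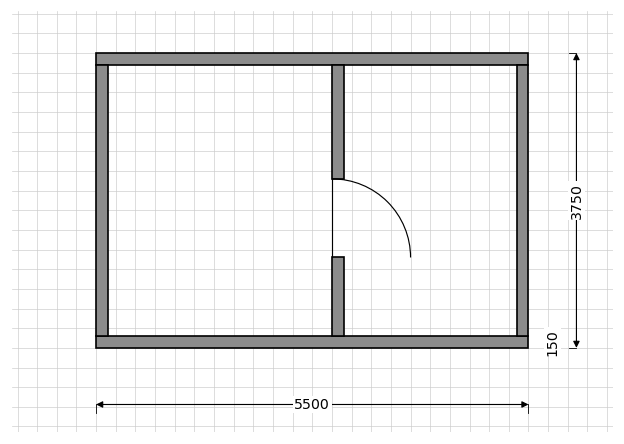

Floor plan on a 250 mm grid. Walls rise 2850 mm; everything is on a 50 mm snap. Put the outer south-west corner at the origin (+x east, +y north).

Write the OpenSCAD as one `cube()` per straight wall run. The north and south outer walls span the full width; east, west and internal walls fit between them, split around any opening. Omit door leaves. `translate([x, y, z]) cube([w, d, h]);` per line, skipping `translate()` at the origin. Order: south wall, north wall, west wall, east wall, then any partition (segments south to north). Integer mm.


cube([5500, 150, 2850]);
translate([0, 3600, 0]) cube([5500, 150, 2850]);
translate([0, 150, 0]) cube([150, 3450, 2850]);
translate([5350, 150, 0]) cube([150, 3450, 2850]);
translate([3000, 150, 0]) cube([150, 1000, 2850]);
translate([3000, 2150, 0]) cube([150, 1450, 2850]);


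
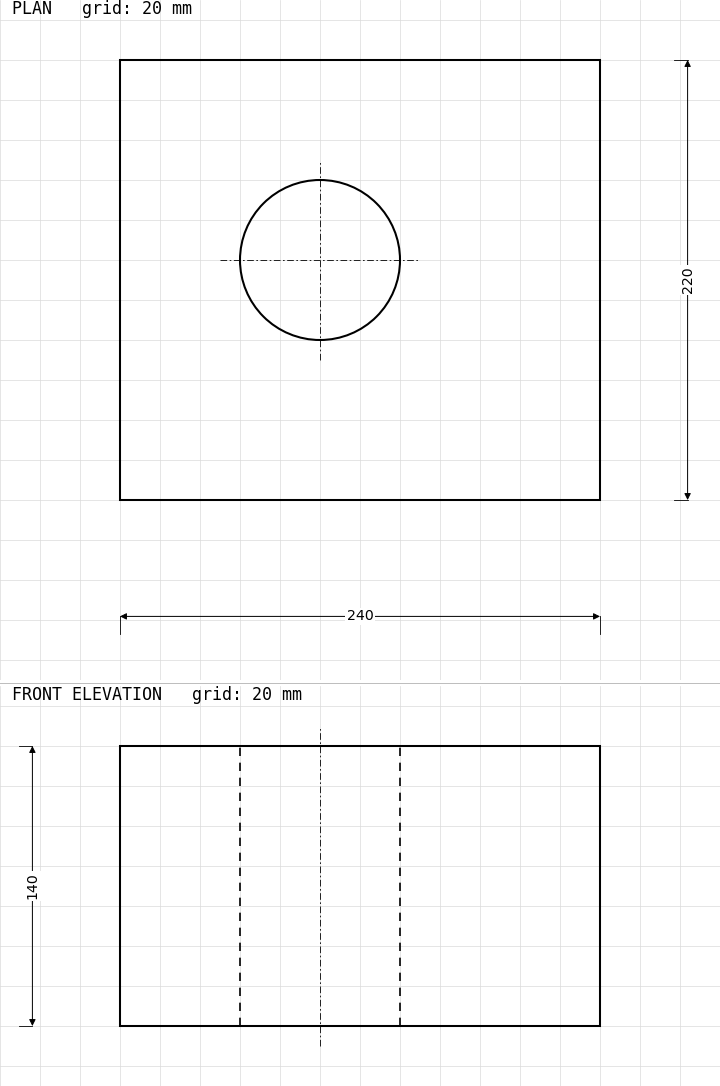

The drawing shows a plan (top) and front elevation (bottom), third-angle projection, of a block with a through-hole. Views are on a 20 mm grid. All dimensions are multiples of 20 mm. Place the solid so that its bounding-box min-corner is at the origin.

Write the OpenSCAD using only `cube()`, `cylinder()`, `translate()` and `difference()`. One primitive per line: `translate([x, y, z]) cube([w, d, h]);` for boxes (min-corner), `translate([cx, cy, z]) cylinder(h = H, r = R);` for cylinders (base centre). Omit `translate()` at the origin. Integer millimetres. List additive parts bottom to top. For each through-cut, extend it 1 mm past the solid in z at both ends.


difference() {
  cube([240, 220, 140]);
  translate([100, 120, -1]) cylinder(h = 142, r = 40);
}


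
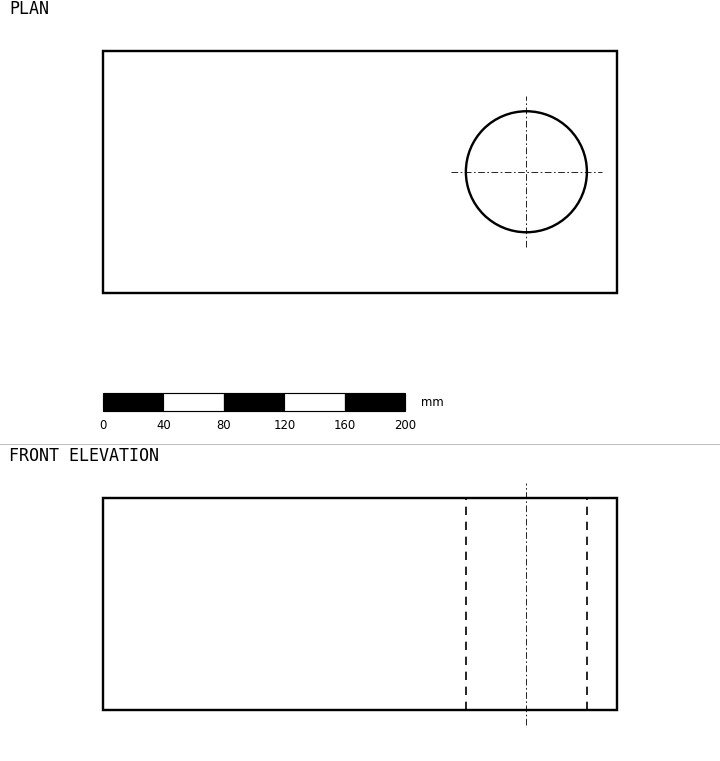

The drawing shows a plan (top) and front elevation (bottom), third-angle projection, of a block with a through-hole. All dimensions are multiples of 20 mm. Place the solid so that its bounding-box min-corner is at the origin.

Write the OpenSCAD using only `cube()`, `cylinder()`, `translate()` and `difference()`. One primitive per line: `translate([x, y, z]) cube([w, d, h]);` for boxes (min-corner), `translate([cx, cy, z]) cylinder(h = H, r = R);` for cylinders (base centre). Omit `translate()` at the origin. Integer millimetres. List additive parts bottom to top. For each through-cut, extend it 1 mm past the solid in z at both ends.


difference() {
  cube([340, 160, 140]);
  translate([280, 80, -1]) cylinder(h = 142, r = 40);
}


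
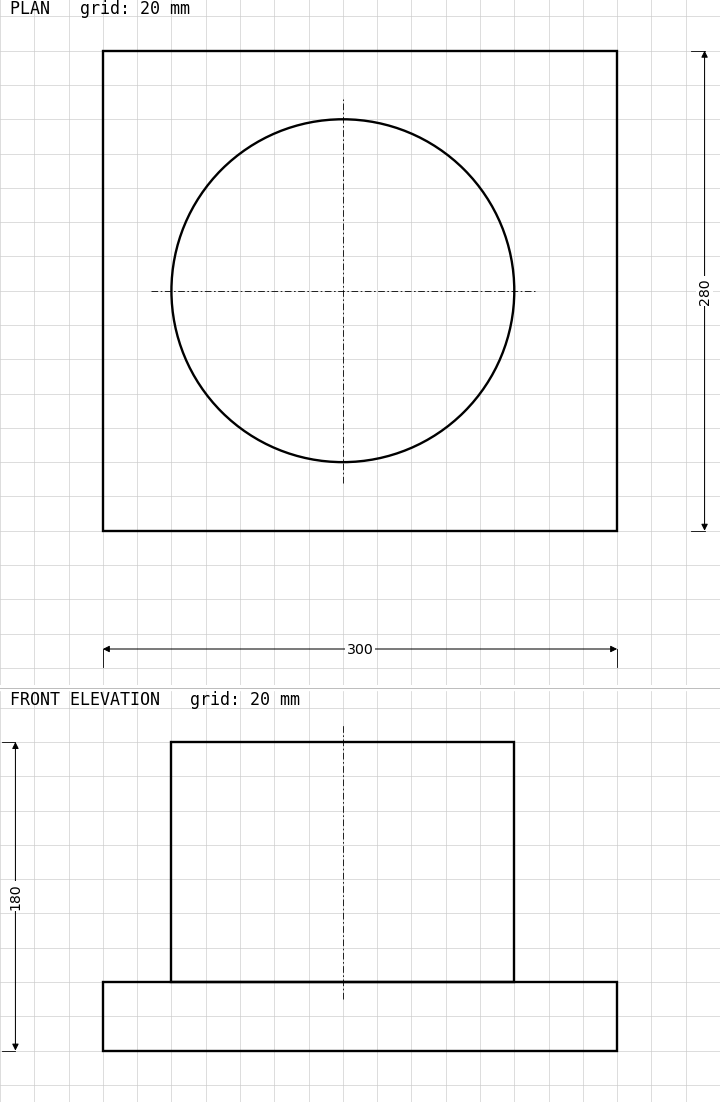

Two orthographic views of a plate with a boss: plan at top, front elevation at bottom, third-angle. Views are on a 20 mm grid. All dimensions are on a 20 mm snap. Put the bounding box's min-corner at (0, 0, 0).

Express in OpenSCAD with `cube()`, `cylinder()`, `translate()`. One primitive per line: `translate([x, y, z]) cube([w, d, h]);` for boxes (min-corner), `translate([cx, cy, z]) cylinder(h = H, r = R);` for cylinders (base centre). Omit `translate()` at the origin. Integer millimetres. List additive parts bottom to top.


cube([300, 280, 40]);
translate([140, 140, 40]) cylinder(h = 140, r = 100);


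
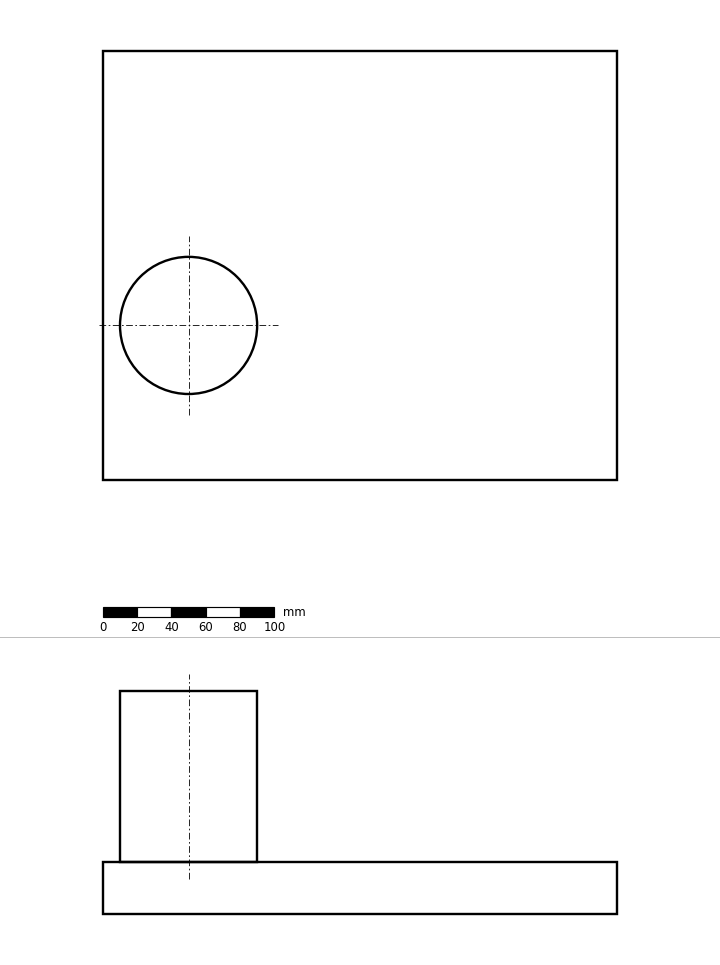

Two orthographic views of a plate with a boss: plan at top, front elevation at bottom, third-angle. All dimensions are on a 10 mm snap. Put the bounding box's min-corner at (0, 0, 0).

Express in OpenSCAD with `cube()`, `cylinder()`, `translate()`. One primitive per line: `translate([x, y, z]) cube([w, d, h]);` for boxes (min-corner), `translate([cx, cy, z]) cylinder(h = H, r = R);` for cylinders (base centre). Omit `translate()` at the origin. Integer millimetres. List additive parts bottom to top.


cube([300, 250, 30]);
translate([50, 90, 30]) cylinder(h = 100, r = 40);
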